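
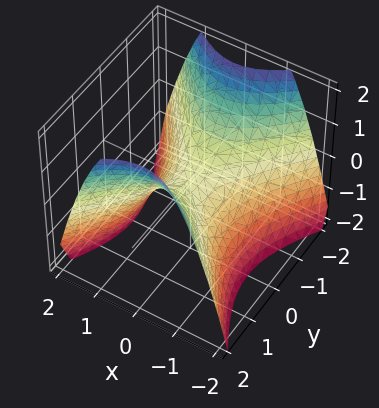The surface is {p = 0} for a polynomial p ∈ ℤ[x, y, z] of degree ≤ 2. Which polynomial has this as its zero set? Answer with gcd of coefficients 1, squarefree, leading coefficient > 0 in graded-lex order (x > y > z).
First, degree: a saddle surface; a quadric, so deg p = 2.
Next, symmetries: mirror symmetry y ↦ −y ⇒ only even powers of y; mirror symmetry x ↦ −x ⇒ only even powers of x.
Next, reading off the gridlines: one x-axis crossing is at x = 0; one z-axis crossing is at z = 0; it meets the y-axis at y = 0 (among the integer gridlines).
Finally, solving for integer coefficients yields p as stated.

3*x^2 - 2*y^2 + 3*z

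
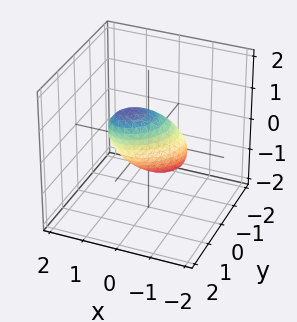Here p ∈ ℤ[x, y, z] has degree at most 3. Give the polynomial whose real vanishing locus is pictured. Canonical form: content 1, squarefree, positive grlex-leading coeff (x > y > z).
deg p = 2. The shape is more complex than any degree-1 surface.
From the axis intercepts and sections: among the integer gridlines, it crosses the z-axis at z ∈ {-1, 1}.
Solving for integer coefficients yields p as stated.

3*x^2 - 2*x*y + 3*y^2 - 3*y*z + 2*z^2 - 2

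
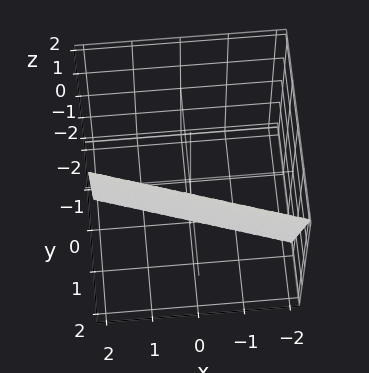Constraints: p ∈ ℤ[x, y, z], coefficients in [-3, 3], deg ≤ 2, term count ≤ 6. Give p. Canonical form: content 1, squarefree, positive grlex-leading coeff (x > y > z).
x + 3*y - z - 2

1. deg p = 1. The surface is flat (a plane).
2. From the visible intercepts: it meets the z-axis at z = -2 (among the integer gridlines); one x-axis crossing is at x = 2.
3. The integer polynomial consistent with all of this is the stated p.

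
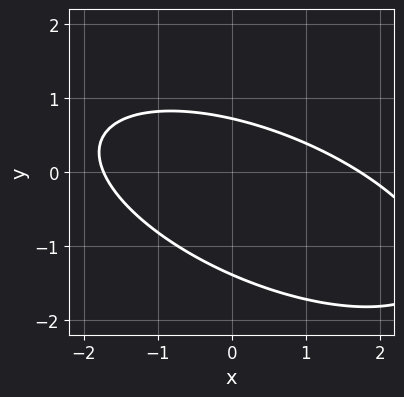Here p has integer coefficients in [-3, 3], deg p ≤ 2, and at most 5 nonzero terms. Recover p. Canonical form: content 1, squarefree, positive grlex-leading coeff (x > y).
First, the degree is 2 — a generic line meets the curve in up to 2 points.
Finally, the integer polynomial consistent with all of this is the stated p.

x^2 + 2*x*y + 3*y^2 + 2*y - 3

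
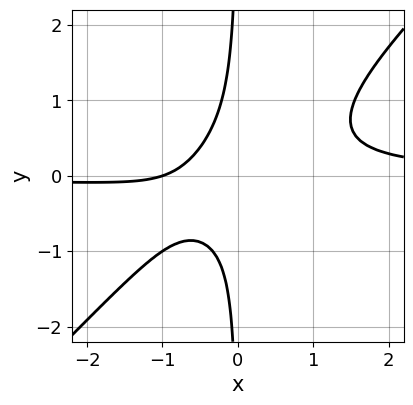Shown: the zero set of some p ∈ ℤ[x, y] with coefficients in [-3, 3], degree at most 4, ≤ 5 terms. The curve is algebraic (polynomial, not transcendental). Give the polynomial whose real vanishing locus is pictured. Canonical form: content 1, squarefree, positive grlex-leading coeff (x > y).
3*x^2*y - 3*x*y^2 - x - 1

1. The degree is 3 — the shape is more complex than any degree-2 curve.
2. Observable constraints: no y-intercept at any integer in the box; it crosses the x-axis at the gridline x = -1.
3. Fitting integer coefficients to these (and the overall shape) gives p.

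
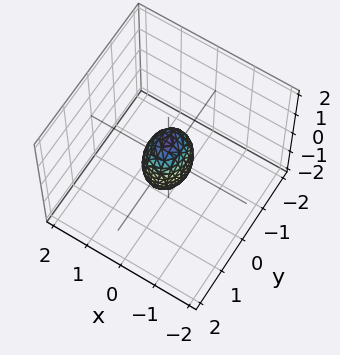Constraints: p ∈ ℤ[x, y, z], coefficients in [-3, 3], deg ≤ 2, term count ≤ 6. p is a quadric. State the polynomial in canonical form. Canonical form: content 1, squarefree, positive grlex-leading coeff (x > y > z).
Degree: bounded and convex; a quadric, so deg p = 2.
Symmetries: mirror symmetry z ↦ −z ⇒ only even powers of z; it's symmetric under y → −y, forcing even powers of y; it's symmetric under x → −x, forcing even powers of x.
From the visible intercepts: the z-axis gridline crossings are at z ∈ {-1, 1}.
The integer polynomial consistent with all of this is the stated p.

3*x^2 + 2*y^2 + z^2 - 1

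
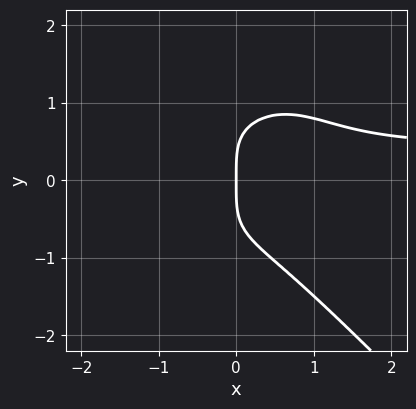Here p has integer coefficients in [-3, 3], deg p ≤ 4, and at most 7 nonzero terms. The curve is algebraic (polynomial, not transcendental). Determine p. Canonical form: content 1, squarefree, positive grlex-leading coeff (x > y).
(a) deg p = 4.
(b) Checking where it meets the axes: one x-axis crossing is at x = 0; it meets the y-axis at y = 0 (among the integer gridlines).
(c) Solving for integer coefficients yields p as stated.

2*x^3*y + 2*y^4 - x^3 + 2*x^2*y - 3*x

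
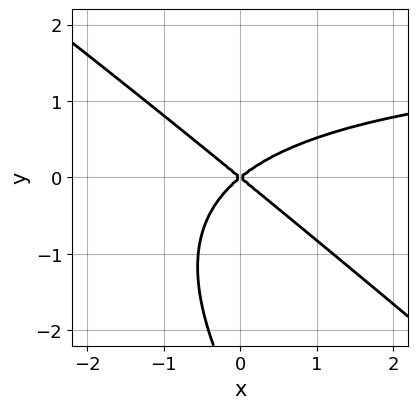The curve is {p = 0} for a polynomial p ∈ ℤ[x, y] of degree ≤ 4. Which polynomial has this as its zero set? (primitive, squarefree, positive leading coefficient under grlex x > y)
x^2*y + 2*x*y^2 + y^3 - 2*x^2 + 3*y^2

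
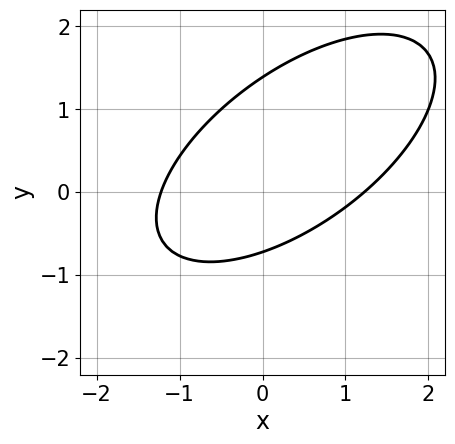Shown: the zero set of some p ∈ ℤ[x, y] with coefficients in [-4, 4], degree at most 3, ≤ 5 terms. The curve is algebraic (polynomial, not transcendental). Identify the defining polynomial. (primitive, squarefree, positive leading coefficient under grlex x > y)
Degree: a generic line meets the curve in up to 2 points, so deg p = 2.
The integer polynomial consistent with all of this is the stated p.

2*x^2 - 3*x*y + 3*y^2 - 2*y - 3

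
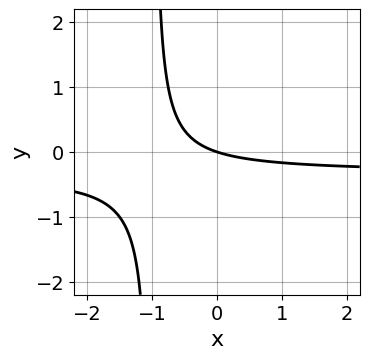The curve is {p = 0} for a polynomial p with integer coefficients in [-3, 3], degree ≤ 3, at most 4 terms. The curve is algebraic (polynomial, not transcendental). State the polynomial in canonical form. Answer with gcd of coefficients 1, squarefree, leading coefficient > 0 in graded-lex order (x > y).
3*x*y + x + 3*y

(a) deg p = 2.
(b) From the visible intercepts: it crosses the y-axis at the gridline y = 0; it crosses the x-axis at the gridline x = 0.
(c) The integer polynomial consistent with all of this is the stated p.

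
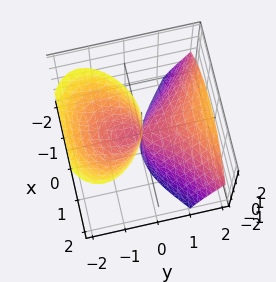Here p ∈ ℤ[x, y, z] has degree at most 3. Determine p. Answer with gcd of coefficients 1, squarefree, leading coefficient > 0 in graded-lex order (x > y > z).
y^3 - 2*x^2 - 3*y*z

(a) There are 2 components.
(b) Degree: no degree-2 surface has this shape, so deg p = 3.
(c) Against the integer gridlines: every point of the z-axis in the box is on the surface; it meets the x-axis at x = 0 (among the integer gridlines); it crosses the y-axis at the gridline y = 0.
(d) Putting this together gives p.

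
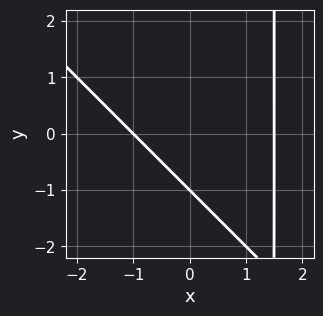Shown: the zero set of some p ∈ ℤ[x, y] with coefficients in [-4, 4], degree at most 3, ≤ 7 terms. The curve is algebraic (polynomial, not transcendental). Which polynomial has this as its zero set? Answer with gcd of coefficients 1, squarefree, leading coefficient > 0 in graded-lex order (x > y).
2*x^2 + 2*x*y - x - 3*y - 3

1. Degree: a generic line meets the curve in up to 2 points, so deg p = 2.
2. Reading off the gridlines: it meets the x-axis at x = -1 (among the integer gridlines); it crosses the y-axis at the gridline y = -1.
3. Solving for integer coefficients yields p as stated.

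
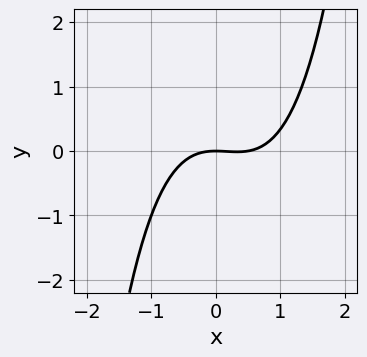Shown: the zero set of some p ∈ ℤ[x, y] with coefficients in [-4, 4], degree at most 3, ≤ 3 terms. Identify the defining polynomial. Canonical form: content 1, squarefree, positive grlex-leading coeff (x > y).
2*x^3 - x^2 - 3*y

1. deg p = 3. The shape is more complex than any degree-2 curve.
2. Checking where it meets the axes: one x-axis crossing is at x = 0; one y-axis crossing is at y = 0.
3. Together with the visible shape, these determine p as stated.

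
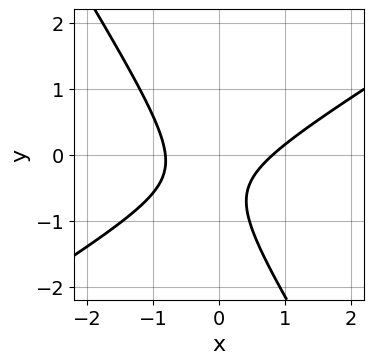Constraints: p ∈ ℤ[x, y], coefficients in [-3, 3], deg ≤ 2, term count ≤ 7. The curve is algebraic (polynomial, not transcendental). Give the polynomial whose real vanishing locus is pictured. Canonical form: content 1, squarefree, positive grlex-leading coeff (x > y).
3*x^2 - 3*x*y - 3*y^2 - 3*y - 2

The degree is 2 — no degree-1 curve has this shape.
Reading off the gridlines: no y-intercept at any integer in the box.
Putting this together gives p.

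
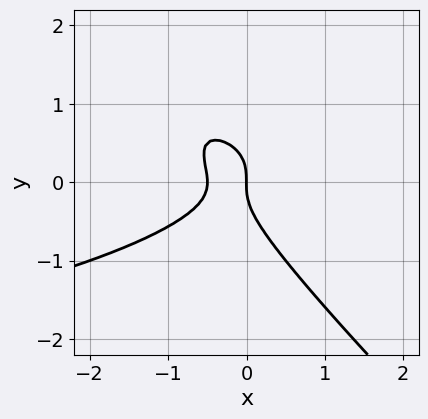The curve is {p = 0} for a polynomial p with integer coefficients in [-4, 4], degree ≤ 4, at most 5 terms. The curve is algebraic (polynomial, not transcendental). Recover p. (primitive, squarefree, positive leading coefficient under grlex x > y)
deg p = 3. A generic line meets the curve in up to 3 points.
Checking where it meets the axes: one x-axis crossing is at x = 0; it meets the y-axis at y = 0 (among the integer gridlines).
The integer polynomial consistent with all of this is the stated p.

2*x*y^2 + 2*y^3 + 2*x^2 + x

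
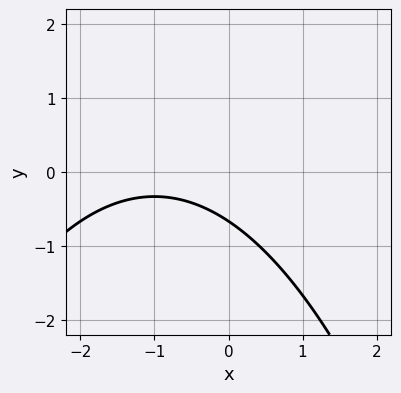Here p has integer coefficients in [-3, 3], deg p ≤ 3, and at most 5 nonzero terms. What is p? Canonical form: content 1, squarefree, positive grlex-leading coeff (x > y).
(a) Degree: a generic line meets the curve in up to 2 points, so deg p = 2.
(b) From the axis intercepts and sections: no x-intercept at any integer in the box.
(c) Solving for integer coefficients yields p as stated.

x^2 + 2*x + 3*y + 2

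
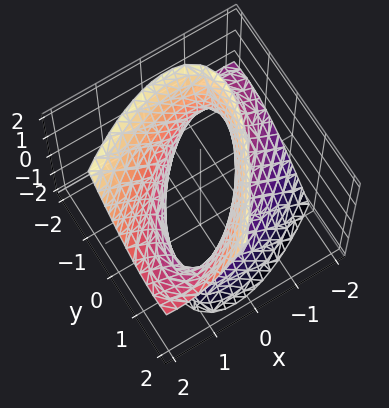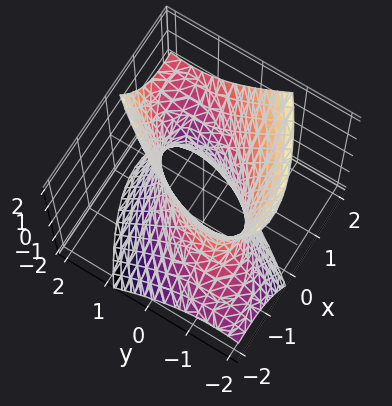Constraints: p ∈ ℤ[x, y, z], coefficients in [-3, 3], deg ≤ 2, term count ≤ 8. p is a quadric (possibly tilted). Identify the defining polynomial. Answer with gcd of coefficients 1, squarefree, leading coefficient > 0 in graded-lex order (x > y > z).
(a) deg p = 2.
(b) Observable constraints: among the integer gridlines, it crosses the x-axis at x ∈ {-1, 1}; it misses every integer gridline on the z-axis; among the integer gridlines, it crosses the y-axis at y ∈ {-1, 1}.
(c) Putting this together gives p.

2*x^2 - 3*x*y - 2*x*z + 2*y^2 - z^2 - 2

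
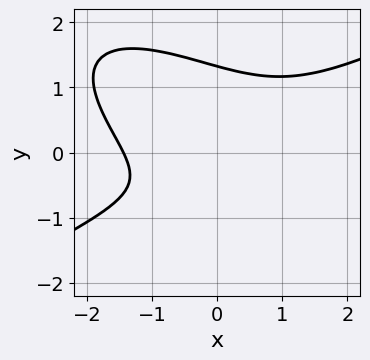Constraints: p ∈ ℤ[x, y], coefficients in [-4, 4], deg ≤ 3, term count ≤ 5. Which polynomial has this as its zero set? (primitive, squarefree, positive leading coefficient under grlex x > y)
x^3 - 2*x*y^2 - 3*y^3 + 3*y + 3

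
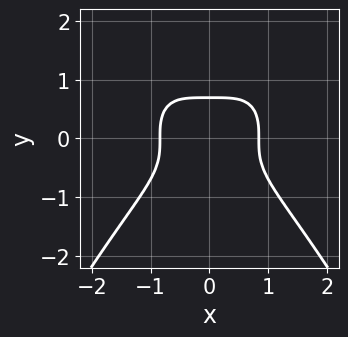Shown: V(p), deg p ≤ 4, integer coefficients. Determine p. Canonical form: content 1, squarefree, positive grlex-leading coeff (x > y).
2*x^4 + 3*y^3 - 1

The degree is 4 — a generic line meets the curve in up to 4 points.
Symmetries: the x ↦ −x reflection is a symmetry, so x appears only in even powers.
Matching integer coefficients to the picture gives p.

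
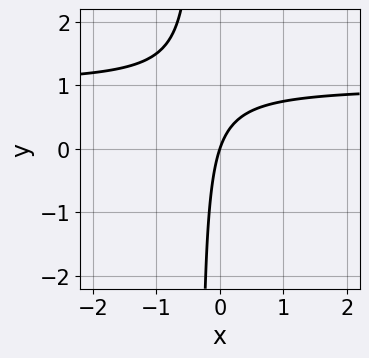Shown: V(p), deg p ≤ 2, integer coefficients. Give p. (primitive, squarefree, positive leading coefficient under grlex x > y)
(a) The degree is 2 — the shape is more complex than any degree-1 curve.
(b) Against the integer gridlines: it meets the x-axis at x = 0 (among the integer gridlines); one y-axis crossing is at y = 0.
(c) These observations pin down the coefficients.

3*x*y - 3*x + y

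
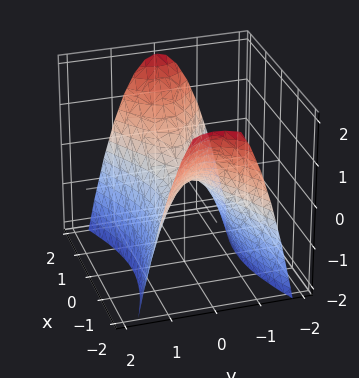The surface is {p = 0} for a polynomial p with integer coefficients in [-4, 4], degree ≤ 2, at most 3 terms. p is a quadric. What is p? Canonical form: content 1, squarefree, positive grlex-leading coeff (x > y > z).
1. The degree is 2 — a saddle surface; a quadric.
2. Symmetries: the x ↦ −x reflection is a symmetry, so x appears only in even powers; it's symmetric under y → −y, forcing even powers of y.
3. Against the integer gridlines: it meets the y-axis at y = 0 (among the integer gridlines); it meets the x-axis at x = 0 (among the integer gridlines).
4. Fitting integer coefficients to these (and the overall shape) gives p.

x^2 - 3*y^2 - 2*z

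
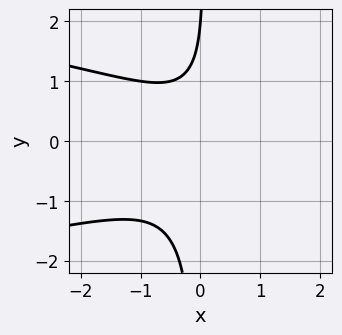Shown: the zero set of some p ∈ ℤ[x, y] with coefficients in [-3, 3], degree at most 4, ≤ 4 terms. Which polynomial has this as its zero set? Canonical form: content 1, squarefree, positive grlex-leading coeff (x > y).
(a) deg p = 3. The shape is more complex than any degree-2 curve.
(b) Reading off the gridlines: no x-intercept at any integer in the box; one y-axis crossing is at y = 2.
(c) These observations pin down the coefficients.

3*x*y^2 + 2*x^2 - y + 2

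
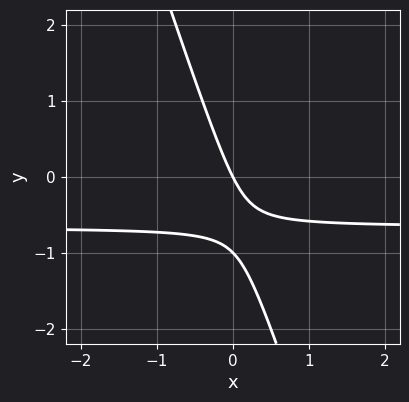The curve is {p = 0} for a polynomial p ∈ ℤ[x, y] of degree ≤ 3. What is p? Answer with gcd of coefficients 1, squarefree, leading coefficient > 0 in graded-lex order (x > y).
3*x*y + y^2 + 2*x + y

First, the degree is 2 — no degree-1 curve has this shape.
Next, observable constraints: it meets the x-axis at x = 0 (among the integer gridlines); among the integer gridlines, it crosses the y-axis at y ∈ {-1, 0}.
Finally, these observations pin down the coefficients.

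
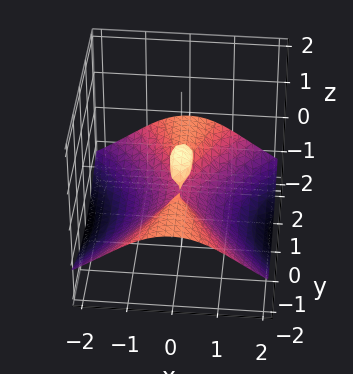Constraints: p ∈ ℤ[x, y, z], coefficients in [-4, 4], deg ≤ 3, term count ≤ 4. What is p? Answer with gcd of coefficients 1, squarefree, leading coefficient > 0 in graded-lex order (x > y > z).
2*y^2*z + 3*z^3 + 3*x^2 - z

I count 2 distinct pieces. They look like related sheets of one shape, so recover p as a whole.
The degree is 3 — a generic line meets the surface in up to 3 points.
Observable constraints: one x-axis crossing is at x = 0; the visible y-axis segment lies entirely on the surface; one z-axis crossing is at z = 0.
These observations pin down the coefficients.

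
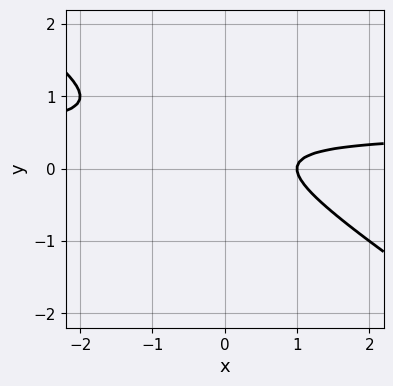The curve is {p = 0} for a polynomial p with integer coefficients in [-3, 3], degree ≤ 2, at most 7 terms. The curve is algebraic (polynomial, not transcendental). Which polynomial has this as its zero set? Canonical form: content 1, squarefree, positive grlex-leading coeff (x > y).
2*x*y + 3*y^2 - x - 2*y + 1

(a) deg p = 2. The shape is more complex than any degree-1 curve.
(b) From the axis intercepts and sections: no y-intercept at any integer in the box; one x-axis crossing is at x = 1.
(c) Together with the visible shape, these determine p as stated.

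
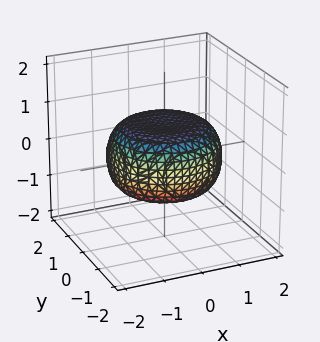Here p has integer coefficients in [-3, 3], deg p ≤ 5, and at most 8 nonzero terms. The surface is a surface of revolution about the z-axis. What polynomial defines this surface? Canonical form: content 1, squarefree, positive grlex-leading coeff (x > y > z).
x^4 + 2*x^2*y^2 + y^4 - x^2 - y^2 + 3*z^2 - 2

1. deg p = 4. A generic line meets the surface in up to 4 points.
2. Symmetries: rotational symmetry about the z-axis ⇒ p depends on x, y only through x² + y².
3. Observable constraints: a circular section at z = 0 has radius between 1 and 2.
4. Together with the visible shape, these determine p as stated.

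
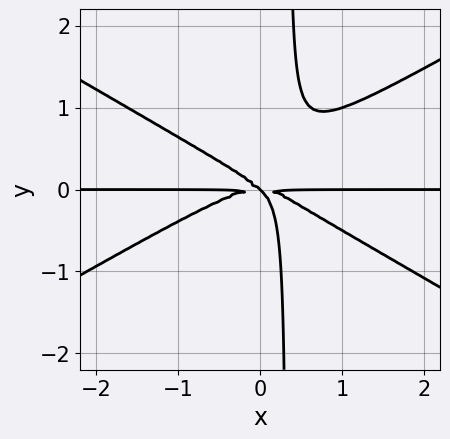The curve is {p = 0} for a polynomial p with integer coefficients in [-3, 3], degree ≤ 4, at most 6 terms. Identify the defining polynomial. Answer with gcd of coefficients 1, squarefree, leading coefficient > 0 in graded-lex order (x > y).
(a) Degree: no degree-3 curve has this shape, so deg p = 4.
(b) Observable constraints: one y-axis crossing is at y = 0; the visible x-axis segment lies entirely on the curve.
(c) The integer polynomial consistent with all of this is the stated p.

x^3*y - 3*x*y^3 + x*y^2 + y^3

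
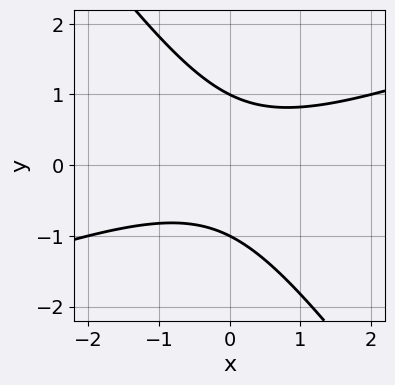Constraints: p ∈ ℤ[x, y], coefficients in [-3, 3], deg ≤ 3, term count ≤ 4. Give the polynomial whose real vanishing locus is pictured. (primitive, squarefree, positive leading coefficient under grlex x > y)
1. The degree is 2 — a generic line meets the curve in up to 2 points.
2. Against the integer gridlines: the curve avoids every integer x-axis point in the box; the y-axis gridline crossings are at y ∈ {-1, 1}.
3. Together with the visible shape, these determine p as stated.

x^2 - 2*x*y - 2*y^2 + 2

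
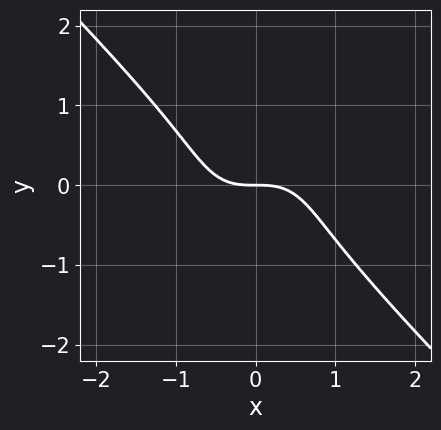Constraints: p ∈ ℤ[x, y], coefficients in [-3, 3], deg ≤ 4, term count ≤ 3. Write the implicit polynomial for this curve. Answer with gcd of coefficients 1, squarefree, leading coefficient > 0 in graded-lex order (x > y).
(a) deg p = 3. The shape is more complex than any degree-2 curve.
(b) From the axis intercepts and sections: it meets the y-axis at y = 0 (among the integer gridlines); it meets the x-axis at x = 0 (among the integer gridlines).
(c) Fitting integer coefficients to these (and the overall shape) gives p.

x^3 + y^3 + y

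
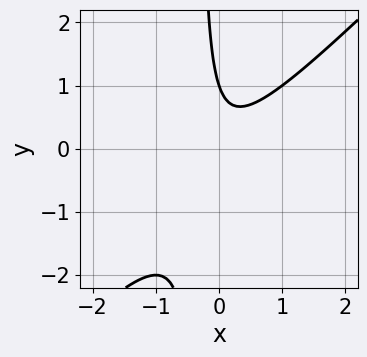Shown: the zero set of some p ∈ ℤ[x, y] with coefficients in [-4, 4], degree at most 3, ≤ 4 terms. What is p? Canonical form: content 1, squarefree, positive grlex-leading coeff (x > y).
1. The degree is 2 — the shape is more complex than any degree-1 curve.
2. Against the integer gridlines: it misses every integer gridline on the x-axis; it crosses the y-axis at the gridline y = 1.
3. Solving for integer coefficients yields p as stated.

3*x^2 - 3*x*y - y + 1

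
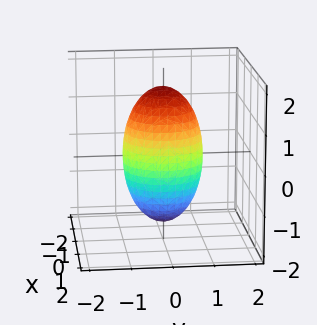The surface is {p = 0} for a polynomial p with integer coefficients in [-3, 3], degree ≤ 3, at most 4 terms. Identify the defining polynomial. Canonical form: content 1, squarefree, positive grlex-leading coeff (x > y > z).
3*x^2 + 3*y^2 + z^2 - 3

First, the degree is 2 — a closed, bounded, convex surface; a quadric.
Next, by symmetry, every cross-section ⟂ z is a circle, so x, y appear only via x² + y²; the z ↦ −z reflection is a symmetry, so z appears only in even powers.
Then, checking where it meets the axes: among the integer gridlines, it crosses the y-axis at y ∈ {-1, 1}; a circular section at z = 0 has radius exactly 1; among the integer gridlines, it crosses the x-axis at x ∈ {-1, 1}.
Finally, matching integer coefficients to the picture gives p.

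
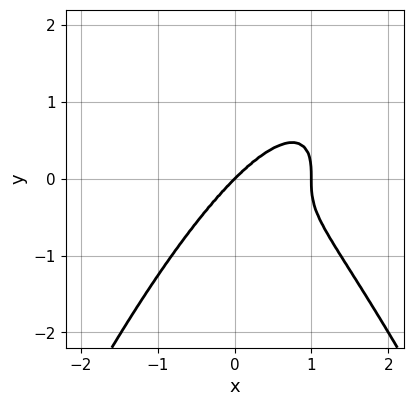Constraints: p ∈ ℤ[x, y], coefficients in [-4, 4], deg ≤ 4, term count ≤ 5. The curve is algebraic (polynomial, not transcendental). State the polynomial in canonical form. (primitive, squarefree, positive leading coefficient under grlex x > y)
deg p = 4.
Reading off the gridlines: it crosses the y-axis at the gridline y = 0; among the integer gridlines, it crosses the x-axis at x ∈ {0, 1}.
Solving for integer coefficients yields p as stated.

x^4 - x^3 + y^3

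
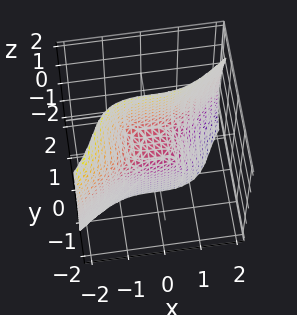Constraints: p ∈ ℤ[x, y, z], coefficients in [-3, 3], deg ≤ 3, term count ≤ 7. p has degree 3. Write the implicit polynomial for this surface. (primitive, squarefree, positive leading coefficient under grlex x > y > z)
x^3 - 2*y^3 - y^2*z - y*z^2 + z

(a) deg p = 3.
(b) Observable constraints: it crosses the x-axis at the gridline x = 0; it crosses the y-axis at the gridline y = 0; one z-axis crossing is at z = 0.
(c) Together with the visible shape, these determine p as stated.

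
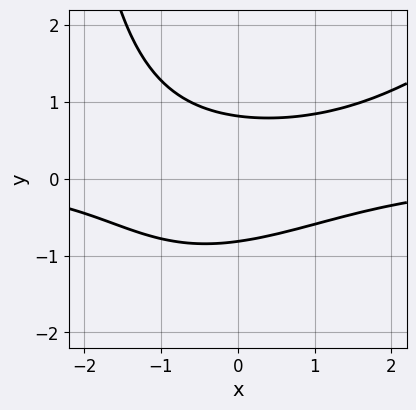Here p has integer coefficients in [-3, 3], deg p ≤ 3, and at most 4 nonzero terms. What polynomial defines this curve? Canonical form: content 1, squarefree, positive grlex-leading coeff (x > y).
x^2*y - x*y^2 - 3*y^2 + 2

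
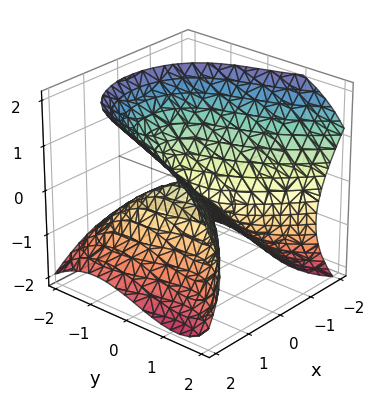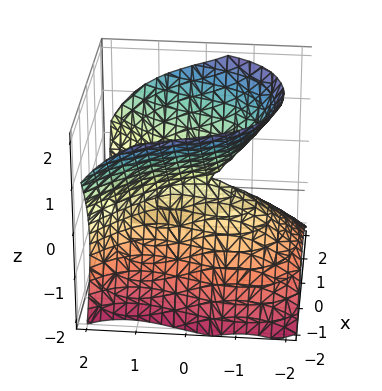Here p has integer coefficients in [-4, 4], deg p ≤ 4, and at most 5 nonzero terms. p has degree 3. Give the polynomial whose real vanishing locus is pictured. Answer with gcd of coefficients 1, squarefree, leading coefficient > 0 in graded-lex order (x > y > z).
y^3 - 3*x^2 + 2*y*z + 3*z^2 + x

(a) The degree is 3 — no degree-2 surface has this shape.
(b) Reading off the gridlines: it meets the x-axis at x = 0 (among the integer gridlines); it crosses the y-axis at the gridline y = 0; it meets the z-axis at z = 0 (among the integer gridlines).
(c) The integer polynomial consistent with all of this is the stated p.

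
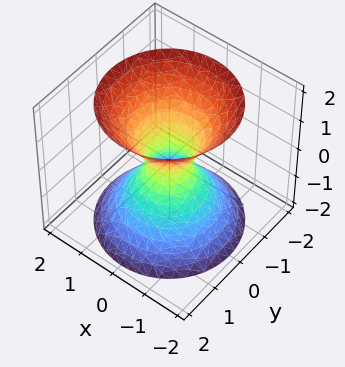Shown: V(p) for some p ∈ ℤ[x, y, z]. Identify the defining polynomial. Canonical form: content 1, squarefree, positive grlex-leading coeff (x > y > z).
3*x^2 + 3*y^2 - 2*z^2 - 1

deg p = 2. An hourglass — one-sheet hyperboloid; a quadric.
Symmetry: the z-axis is an axis of rotation, so x and y enter only as x² + y²; it's symmetric under z → −z, forcing even powers of z.
Checking where it meets the axes: a circular section at z = -1 has radius exactly 1; no z-intercept at any integer in the box.
Together with the visible shape, these determine p as stated.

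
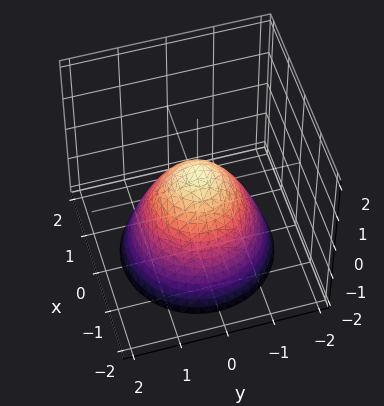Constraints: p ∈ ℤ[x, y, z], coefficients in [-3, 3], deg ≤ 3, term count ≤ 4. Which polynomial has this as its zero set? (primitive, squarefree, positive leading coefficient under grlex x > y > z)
2*x^2 + 2*y^2 + 2*z - 1

1. Degree: a generic line meets the surface in up to 2 points, so deg p = 2.
2. Symmetries: rotational symmetry about the z-axis ⇒ p depends on x, y only through x² + y².
3. From the axis intercepts and sections: a circular section at z = -2 has radius between 1 and 2.
4. Fitting integer coefficients to these (and the overall shape) gives p.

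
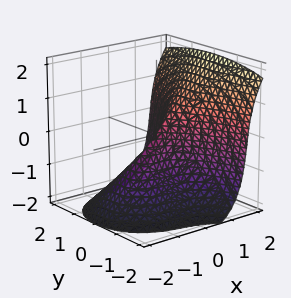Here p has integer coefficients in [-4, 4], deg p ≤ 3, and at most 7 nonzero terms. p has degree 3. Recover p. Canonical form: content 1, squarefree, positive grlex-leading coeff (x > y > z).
2*x^3 - x^2*z + x*y^2 - z^3 - 3*y^2

(a) The degree is 3 — no degree-2 surface has this shape.
(b) From the visible intercepts: it meets the y-axis at y = 0 (among the integer gridlines); it crosses the x-axis at the gridline x = 0.
(c) Solving for integer coefficients yields p as stated.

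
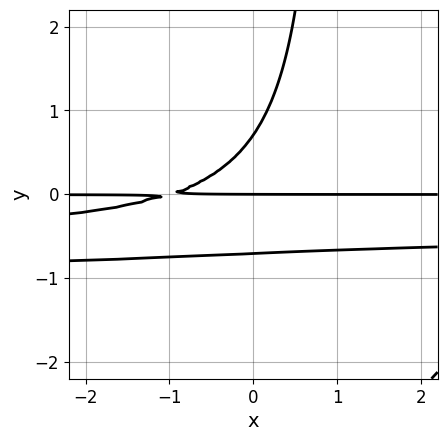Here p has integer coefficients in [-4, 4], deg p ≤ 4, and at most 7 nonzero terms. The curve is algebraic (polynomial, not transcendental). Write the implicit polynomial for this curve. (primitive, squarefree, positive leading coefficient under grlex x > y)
2*x*y^3 + 3*x*y^2 - 2*y^3 + x*y + y

1. deg p = 4.
2. Observable constraints: one y-axis crossing is at y = 0; the visible x-axis segment lies entirely on the curve.
3. These observations pin down the coefficients.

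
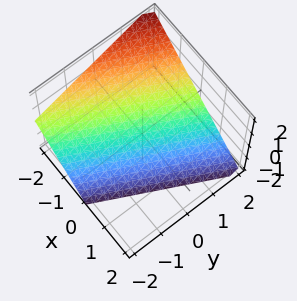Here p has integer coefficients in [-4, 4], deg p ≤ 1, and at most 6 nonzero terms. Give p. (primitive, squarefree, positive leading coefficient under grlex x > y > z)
2*x - y + 2*z + 2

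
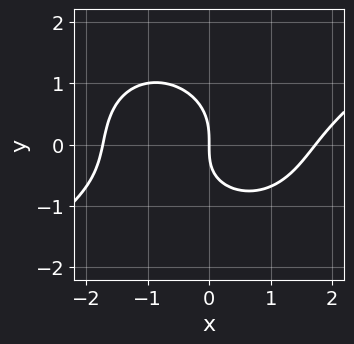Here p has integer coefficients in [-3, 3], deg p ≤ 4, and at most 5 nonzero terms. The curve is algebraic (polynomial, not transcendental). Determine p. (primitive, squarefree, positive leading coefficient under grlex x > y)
deg p = 3.
From the axis intercepts and sections: one y-axis crossing is at y = 0; it crosses the x-axis at the gridline x = 0.
Assembling these constraints gives the stated polynomial.

x^3 - x^2*y - 2*y^3 - x*y - 3*x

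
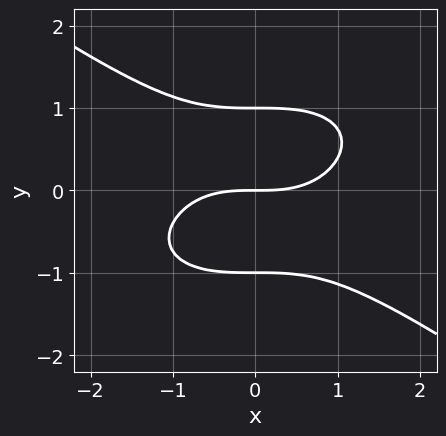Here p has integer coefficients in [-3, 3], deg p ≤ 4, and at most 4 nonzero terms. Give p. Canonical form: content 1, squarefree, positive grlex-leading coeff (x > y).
deg p = 3.
Reading off the gridlines: one x-axis crossing is at x = 0; the y-axis gridline crossings are at y ∈ {-1, 0, 1}.
Fitting integer coefficients to these (and the overall shape) gives p.

x^3 + 3*y^3 - 3*y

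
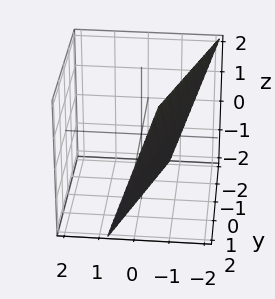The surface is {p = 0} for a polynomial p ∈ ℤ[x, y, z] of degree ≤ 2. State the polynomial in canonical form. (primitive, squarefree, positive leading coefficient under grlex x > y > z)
3*x - y + z + 2

First, the degree is 1 — every cross-section is a straight line — this is a plane.
Next, from the visible intercepts: it meets the z-axis at z = -2 (among the integer gridlines); it crosses the y-axis at the gridline y = 2.
Finally, these observations pin down the coefficients.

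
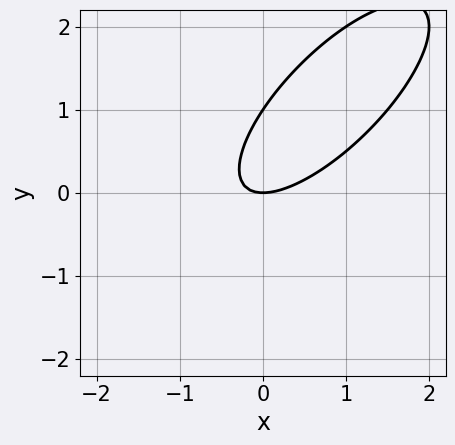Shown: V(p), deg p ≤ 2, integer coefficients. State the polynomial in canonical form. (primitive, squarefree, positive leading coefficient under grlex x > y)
2*x^2 - 3*x*y + 2*y^2 - 2*y

First, deg p = 2. The shape is more complex than any degree-1 curve.
Then, from the axis intercepts and sections: the y-axis gridline crossings are at y ∈ {0, 1}; one x-axis crossing is at x = 0.
Finally, fitting integer coefficients to these (and the overall shape) gives p.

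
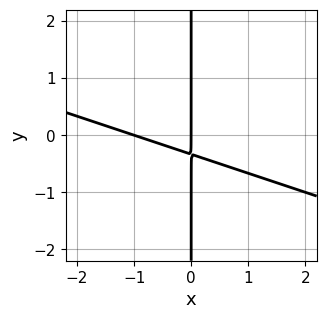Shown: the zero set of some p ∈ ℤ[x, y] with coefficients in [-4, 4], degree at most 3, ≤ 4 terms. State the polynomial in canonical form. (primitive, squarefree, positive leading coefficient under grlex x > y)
x^2 + 3*x*y + x

Degree: no degree-1 curve has this shape, so deg p = 2.
Checking where it meets the axes: the visible y-axis segment lies entirely on the curve; the x-axis gridline crossings are at x ∈ {-1, 0}.
These observations pin down the coefficients.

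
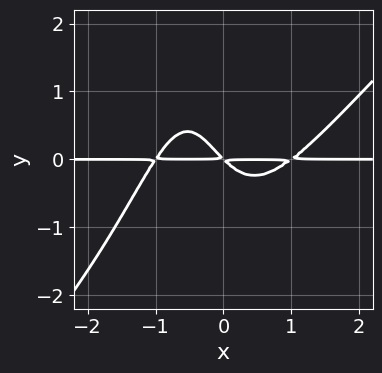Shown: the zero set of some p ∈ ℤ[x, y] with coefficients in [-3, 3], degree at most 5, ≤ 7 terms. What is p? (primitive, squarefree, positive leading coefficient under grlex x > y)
Degree: the shape is more complex than any degree-3 curve, so deg p = 4.
From the axis intercepts and sections: every point of the x-axis in the box is on the curve.
Matching integer coefficients to the picture gives p.

3*x^3*y - 3*x^2*y^2 - 2*x*y^2 - 3*x*y - 3*y^2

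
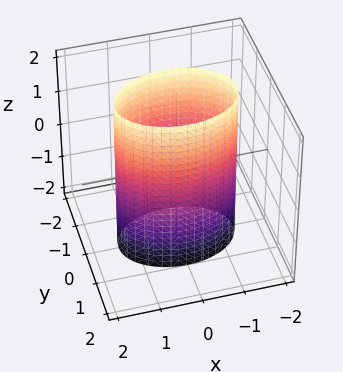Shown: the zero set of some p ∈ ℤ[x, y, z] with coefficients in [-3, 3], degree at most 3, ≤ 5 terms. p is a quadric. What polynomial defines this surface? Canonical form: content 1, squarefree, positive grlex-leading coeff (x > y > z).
x^2 + 2*y^2 - 2

First, the degree is 2 — constant cross-section along one axis; a quadric.
Then, symmetries: it's symmetric under z → −z, forcing even powers of z; the x ↦ −x reflection is a symmetry, so x appears only in even powers; the y ↦ −y reflection is a symmetry, so y appears only in even powers.
Then, observable constraints: the y-axis gridline crossings are at y ∈ {-1, 1}; the surface avoids every integer z-axis point in the box.
Finally, the integer polynomial consistent with all of this is the stated p.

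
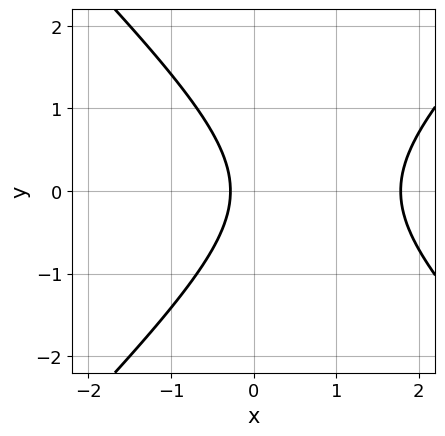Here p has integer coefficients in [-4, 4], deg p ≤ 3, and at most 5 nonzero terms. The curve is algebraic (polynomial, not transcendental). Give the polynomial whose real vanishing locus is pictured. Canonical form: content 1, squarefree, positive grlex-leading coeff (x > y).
2*x^2 - 2*y^2 - 3*x - 1

1. deg p = 2.
2. Symmetries: mirror symmetry y ↦ −y ⇒ only even powers of y.
3. From the visible intercepts: it misses every integer gridline on the y-axis.
4. Matching integer coefficients to the picture gives p.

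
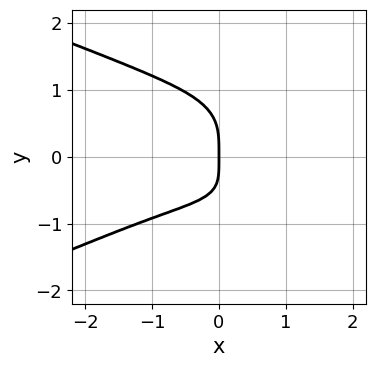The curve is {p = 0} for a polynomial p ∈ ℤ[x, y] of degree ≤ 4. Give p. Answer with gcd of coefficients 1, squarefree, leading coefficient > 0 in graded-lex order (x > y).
3*y^4 + x^3 + 2*x*y + 3*x

First, degree: no degree-3 curve has this shape, so deg p = 4.
Then, from the visible intercepts: it meets the x-axis at x = 0 (among the integer gridlines); it meets the y-axis at y = 0 (among the integer gridlines).
Finally, solving for integer coefficients yields p as stated.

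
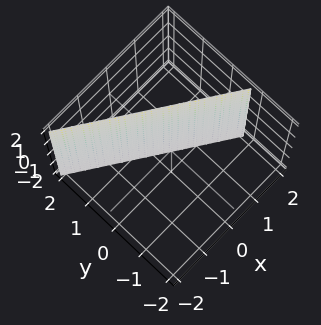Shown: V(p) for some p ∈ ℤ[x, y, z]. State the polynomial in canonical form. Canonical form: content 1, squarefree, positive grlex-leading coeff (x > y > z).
2*x + 3*y - 2

(a) The degree is 1 — every cross-section is a straight line — this is a plane.
(b) From the visible intercepts: the surface avoids every integer z-axis point in the box; it meets the x-axis at x = 1 (among the integer gridlines).
(c) Fitting integer coefficients to these (and the overall shape) gives p.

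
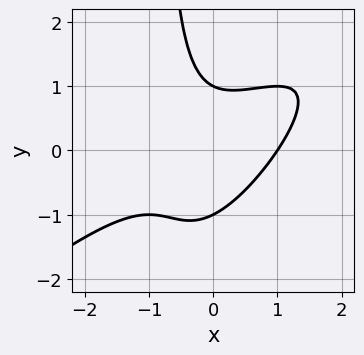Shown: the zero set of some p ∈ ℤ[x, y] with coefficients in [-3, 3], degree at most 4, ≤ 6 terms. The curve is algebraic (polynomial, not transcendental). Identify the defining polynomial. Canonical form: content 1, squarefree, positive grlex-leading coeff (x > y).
x^3 - 2*x^2*y + x*y^2 + y^2 - 1

(a) deg p = 3.
(b) Against the integer gridlines: among the integer gridlines, it crosses the y-axis at y ∈ {-1, 1}; it crosses the x-axis at the gridline x = 1.
(c) Assembling these constraints gives the stated polynomial.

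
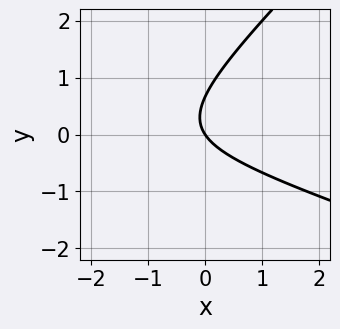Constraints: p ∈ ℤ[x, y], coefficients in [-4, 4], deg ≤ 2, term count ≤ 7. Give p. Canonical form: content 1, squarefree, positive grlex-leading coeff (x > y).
1. The degree is 2 — a generic line meets the curve in up to 2 points.
2. From the visible intercepts: it crosses the x-axis at the gridline x = 0; it crosses the y-axis at the gridline y = 0.
3. Fitting integer coefficients to these (and the overall shape) gives p.

x^2 + 2*x*y - 3*y^2 + 3*x + 2*y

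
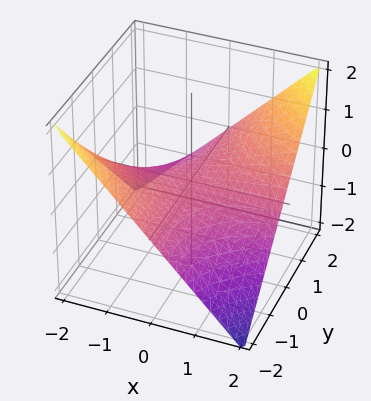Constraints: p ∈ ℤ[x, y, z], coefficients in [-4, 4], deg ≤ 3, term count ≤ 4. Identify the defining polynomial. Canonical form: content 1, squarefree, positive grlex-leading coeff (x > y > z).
x*y - 2*z

1. deg p = 2.
2. Against the integer gridlines: it crosses the z-axis at the gridline z = 0; every point of the y-axis in the box is on the surface; every point of the x-axis in the box is on the surface.
3. Together with the visible shape, these determine p as stated.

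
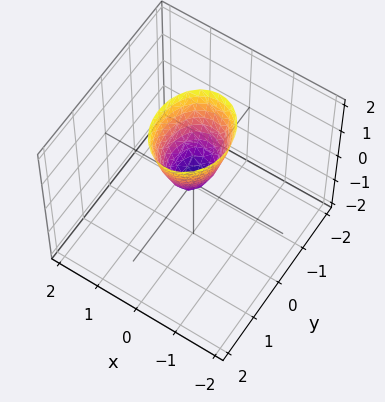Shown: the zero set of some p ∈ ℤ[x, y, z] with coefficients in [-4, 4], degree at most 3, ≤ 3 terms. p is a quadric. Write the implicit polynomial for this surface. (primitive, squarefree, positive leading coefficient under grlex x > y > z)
1. deg p = 2. A single bowl opening along one axis; a quadric.
2. Symmetries: mirror symmetry y ↦ −y ⇒ only even powers of y; mirror symmetry x ↦ −x ⇒ only even powers of x.
3. Against the integer gridlines: it crosses the z-axis at the gridline z = 0; it meets the x-axis at x = 0 (among the integer gridlines).
4. Solving for integer coefficients yields p as stated.

3*x^2 + 2*y^2 - z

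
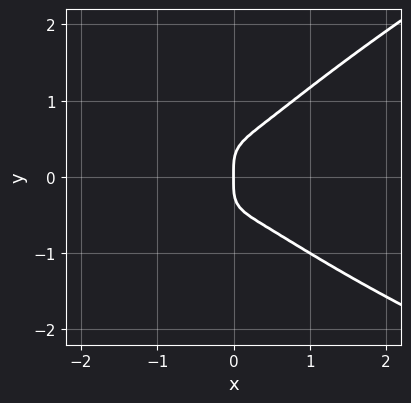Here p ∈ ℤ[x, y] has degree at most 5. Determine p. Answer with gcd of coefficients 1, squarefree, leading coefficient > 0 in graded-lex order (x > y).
(a) The degree is 4 — the shape is more complex than any degree-3 curve.
(b) Against the integer gridlines: it crosses the y-axis at the gridline y = 0; one x-axis crossing is at x = 0.
(c) Fitting integer coefficients to these (and the overall shape) gives p.

x*y^3 - 3*y^4 + 3*x^3 + x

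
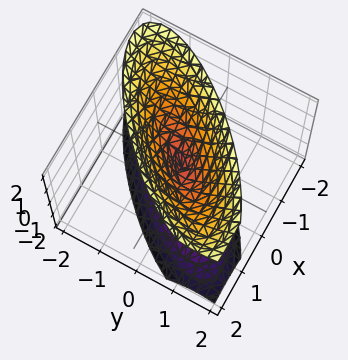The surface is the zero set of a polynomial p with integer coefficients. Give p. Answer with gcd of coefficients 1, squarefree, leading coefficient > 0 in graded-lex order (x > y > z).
1. There are 2 components.
2. The degree is 2 — the shape is more complex than any degree-1 surface.
3. From the axis intercepts and sections: one y-axis crossing is at y = 0; it meets the x-axis at x = 0 (among the integer gridlines).
4. Matching integer coefficients to the picture gives p.

2*x^2 - 3*x*y + 2*y^2 - z^2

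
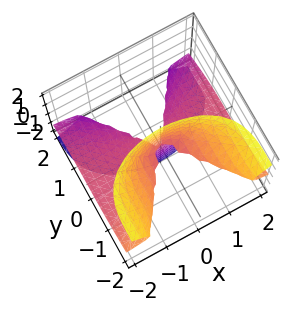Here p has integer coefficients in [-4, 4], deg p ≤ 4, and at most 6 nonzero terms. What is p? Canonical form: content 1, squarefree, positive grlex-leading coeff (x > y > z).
1. deg p = 3.
2. Observable constraints: it crosses the y-axis at the gridline y = 0; every point of the z-axis in the box is on the surface.
3. Solving for integer coefficients yields p as stated.

x^2*z + y^3 + 3*y^2*z + 3*y*z^2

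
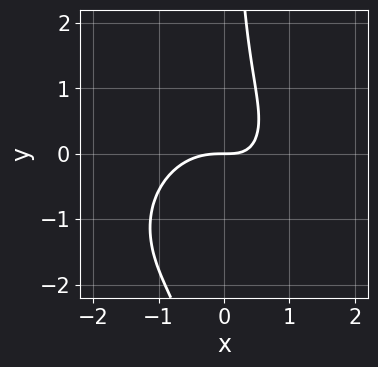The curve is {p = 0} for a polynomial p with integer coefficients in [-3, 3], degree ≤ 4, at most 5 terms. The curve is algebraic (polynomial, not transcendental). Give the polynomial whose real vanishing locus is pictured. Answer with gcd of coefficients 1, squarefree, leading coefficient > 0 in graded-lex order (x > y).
First, the degree is 3 — a generic line meets the curve in up to 3 points.
Next, from the axis intercepts and sections: one y-axis crossing is at y = 0; it crosses the x-axis at the gridline x = 0.
Finally, the integer polynomial consistent with all of this is the stated p.

3*x^3 - x^2*y + 3*x*y^2 + 3*x*y - 3*y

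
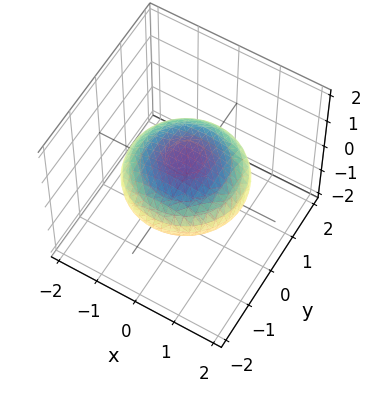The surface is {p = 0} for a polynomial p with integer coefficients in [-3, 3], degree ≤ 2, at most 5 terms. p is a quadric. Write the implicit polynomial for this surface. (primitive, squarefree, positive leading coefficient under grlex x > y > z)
x^2 + y^2 + 3*z^2 - 2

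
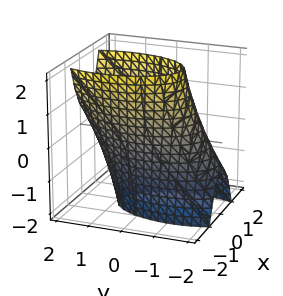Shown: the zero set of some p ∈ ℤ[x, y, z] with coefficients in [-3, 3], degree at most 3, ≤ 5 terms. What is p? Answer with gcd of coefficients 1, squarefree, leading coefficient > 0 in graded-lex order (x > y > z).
3*x^2 + y^2 - y*z - 3

Degree: no degree-1 surface has this shape, so deg p = 2.
Against the integer gridlines: the x-axis gridline crossings are at x ∈ {-1, 1}; the surface avoids every integer z-axis point in the box.
Fitting integer coefficients to these (and the overall shape) gives p.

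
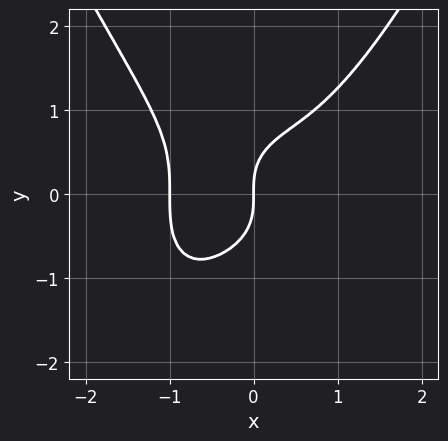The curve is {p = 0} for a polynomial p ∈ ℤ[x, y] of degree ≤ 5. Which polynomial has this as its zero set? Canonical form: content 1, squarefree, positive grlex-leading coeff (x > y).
x^4 - y^3 + x

The degree is 4 — the shape is more complex than any degree-3 curve.
Against the integer gridlines: among the integer gridlines, it crosses the x-axis at x ∈ {-1, 0}; one y-axis crossing is at y = 0.
Putting this together gives p.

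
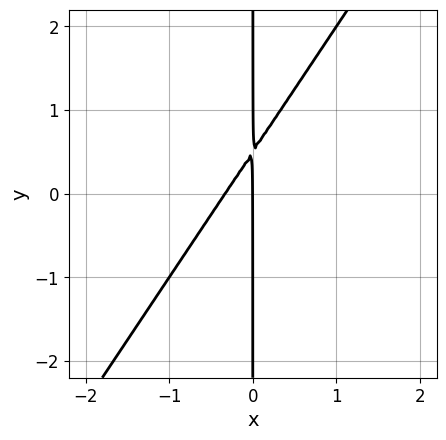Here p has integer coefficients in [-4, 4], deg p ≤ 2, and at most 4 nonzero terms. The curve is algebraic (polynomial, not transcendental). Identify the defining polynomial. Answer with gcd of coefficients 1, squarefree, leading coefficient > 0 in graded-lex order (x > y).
3*x^2 - 2*x*y + x

(a) The degree is 2 — no degree-1 curve has this shape.
(b) Observable constraints: one x-axis crossing is at x = 0; every point of the y-axis in the box is on the curve.
(c) These observations pin down the coefficients.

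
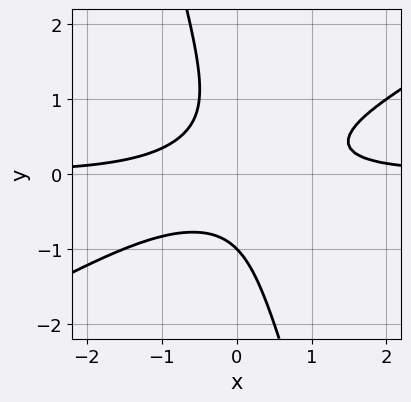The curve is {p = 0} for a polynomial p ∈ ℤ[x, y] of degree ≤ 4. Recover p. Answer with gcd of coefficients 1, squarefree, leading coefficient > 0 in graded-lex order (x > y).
(a) The degree is 3 — the shape is more complex than any degree-2 curve.
(b) From the axis intercepts and sections: it meets the y-axis at y = -1 (among the integer gridlines); it misses every integer gridline on the x-axis.
(c) The integer polynomial consistent with all of this is the stated p.

2*x^2*y - 3*x*y^2 - y^3 - 1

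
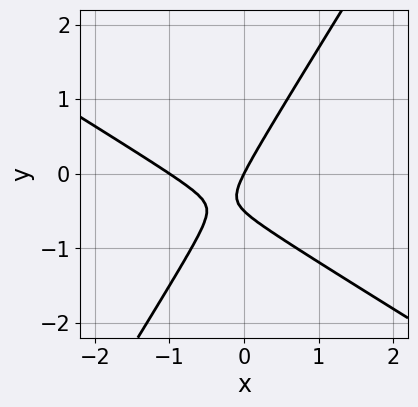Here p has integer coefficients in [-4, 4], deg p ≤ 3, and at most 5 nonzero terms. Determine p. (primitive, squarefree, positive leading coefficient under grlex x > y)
2*x^2 + 2*x*y - 2*y^2 + 2*x - y

(a) The degree is 2 — the shape is more complex than any degree-1 curve.
(b) From the visible intercepts: among the integer gridlines, it crosses the x-axis at x ∈ {-1, 0}; one y-axis crossing is at y = 0.
(c) Solving for integer coefficients yields p as stated.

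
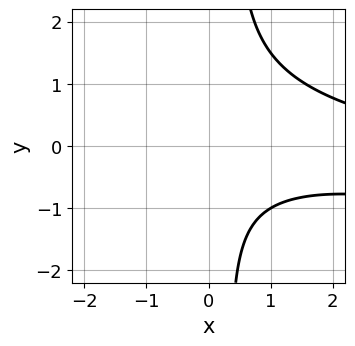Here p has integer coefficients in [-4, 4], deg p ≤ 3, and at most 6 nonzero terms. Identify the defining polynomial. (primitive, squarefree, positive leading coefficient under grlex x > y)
First, degree: no degree-2 curve has this shape, so deg p = 3.
Then, reading off the gridlines: no y-intercept at any integer in the box; the curve avoids every integer x-axis point in the box.
Finally, fitting integer coefficients to these (and the overall shape) gives p.

x^2*y + 3*x*y^2 - 2*x*y - y^2 - 3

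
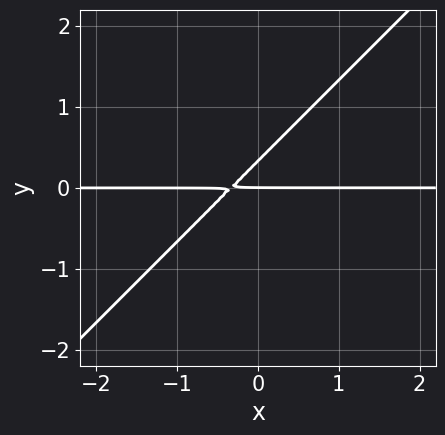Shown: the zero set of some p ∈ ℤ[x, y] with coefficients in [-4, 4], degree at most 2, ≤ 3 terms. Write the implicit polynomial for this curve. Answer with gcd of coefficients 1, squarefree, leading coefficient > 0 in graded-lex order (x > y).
3*x*y - 3*y^2 + y

(a) deg p = 2.
(b) Observable constraints: the visible x-axis segment lies entirely on the curve; it crosses the y-axis at the gridline y = 0.
(c) Fitting integer coefficients to these (and the overall shape) gives p.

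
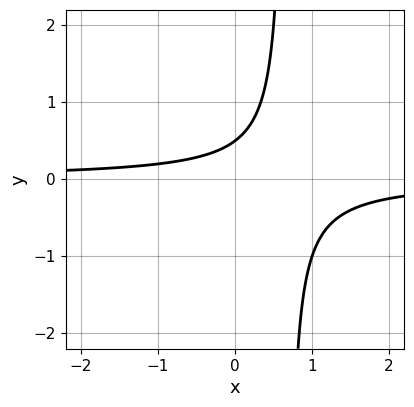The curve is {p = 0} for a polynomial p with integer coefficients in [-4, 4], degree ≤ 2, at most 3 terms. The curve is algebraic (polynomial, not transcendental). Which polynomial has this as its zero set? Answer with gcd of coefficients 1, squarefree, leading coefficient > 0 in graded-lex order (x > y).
3*x*y - 2*y + 1

The degree is 2 — the shape is more complex than any degree-1 curve.
From the axis intercepts and sections: the curve avoids every integer x-axis point in the box.
Assembling these constraints gives the stated polynomial.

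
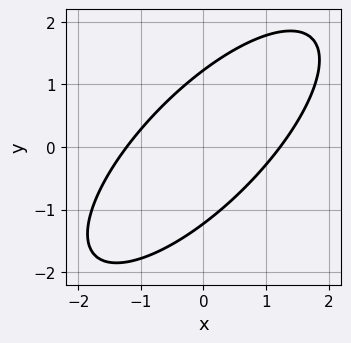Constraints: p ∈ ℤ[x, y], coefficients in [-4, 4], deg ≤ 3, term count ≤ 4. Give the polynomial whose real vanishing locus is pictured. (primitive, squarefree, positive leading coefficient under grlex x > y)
2*x^2 - 3*x*y + 2*y^2 - 3

deg p = 2. The shape is more complex than any degree-1 curve.
Putting this together gives p.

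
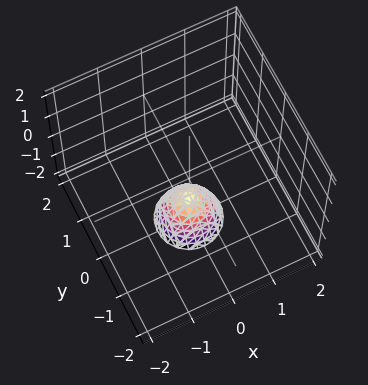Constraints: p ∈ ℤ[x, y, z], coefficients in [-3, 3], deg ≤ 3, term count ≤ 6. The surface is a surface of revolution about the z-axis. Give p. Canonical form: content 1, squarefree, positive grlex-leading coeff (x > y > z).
2*x^2 + 2*y^2 + z + 1

1. The degree is 2 — no degree-1 surface has this shape.
2. Symmetries: the surface is invariant under rotation about z: p = q(x² + y², z).
3. Checking where it meets the axes: no x-intercept at any integer in the box; it meets the z-axis at z = -1 (among the integer gridlines); the surface avoids every integer y-axis point in the box; a circular section at z = -2 has radius between 0 and 1.
4. Fitting integer coefficients to these (and the overall shape) gives p.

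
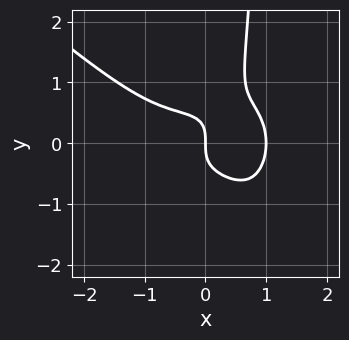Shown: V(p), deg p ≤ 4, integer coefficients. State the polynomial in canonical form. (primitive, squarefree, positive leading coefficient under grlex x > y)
The degree is 4 — no degree-3 curve has this shape.
Observable constraints: among the integer gridlines, it crosses the x-axis at x ∈ {0, 1}; it crosses the y-axis at the gridline y = 0.
These observations pin down the coefficients.

2*x^4 + 3*x*y^3 + 3*x*y^2 - 3*y^3 - 2*x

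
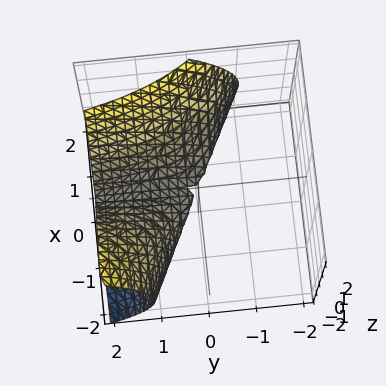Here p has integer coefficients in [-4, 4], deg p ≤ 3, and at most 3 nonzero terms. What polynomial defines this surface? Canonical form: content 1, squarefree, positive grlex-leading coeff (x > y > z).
x^3 + 2*x^2*y - 2*z^2

1. The degree is 3 — no degree-2 surface has this shape.
2. Reading off the gridlines: the visible y-axis segment lies entirely on the surface; it meets the x-axis at x = 0 (among the integer gridlines); it meets the z-axis at z = 0 (among the integer gridlines).
3. Solving for integer coefficients yields p as stated.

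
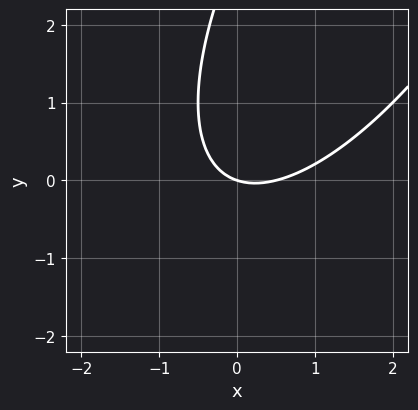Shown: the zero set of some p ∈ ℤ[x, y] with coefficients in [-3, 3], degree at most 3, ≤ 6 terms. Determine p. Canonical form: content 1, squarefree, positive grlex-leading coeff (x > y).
1. Degree: a generic line meets the curve in up to 2 points, so deg p = 2.
2. Observable constraints: one x-axis crossing is at x = 0; it crosses the y-axis at the gridline y = 0.
3. Together with the visible shape, these determine p as stated.

2*x^2 - 2*x*y + y^2 - x - 3*y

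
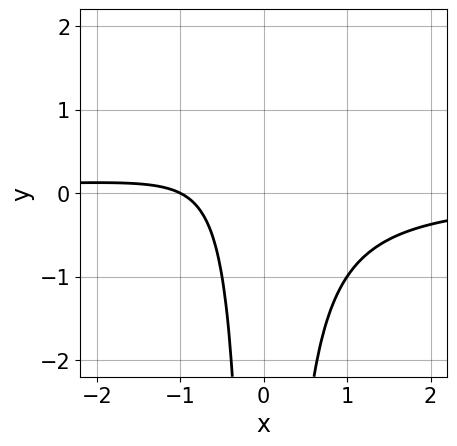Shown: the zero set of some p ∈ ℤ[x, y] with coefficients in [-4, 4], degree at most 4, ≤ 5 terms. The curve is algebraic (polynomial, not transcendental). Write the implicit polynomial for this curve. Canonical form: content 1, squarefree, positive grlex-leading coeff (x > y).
2*x^2*y + x + 1

(a) The degree is 3 — the shape is more complex than any degree-2 curve.
(b) From the visible intercepts: it misses every integer gridline on the y-axis; it crosses the x-axis at the gridline x = -1.
(c) Assembling these constraints gives the stated polynomial.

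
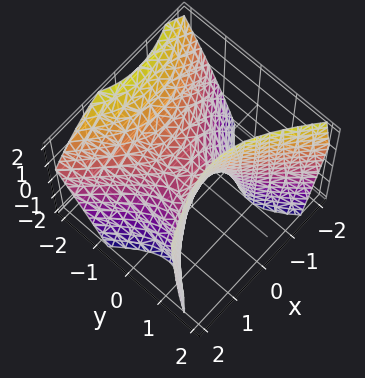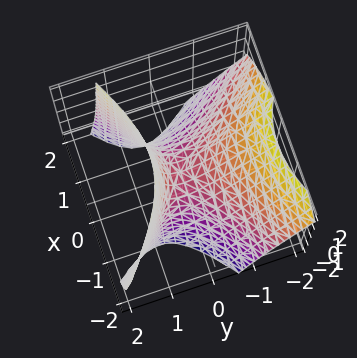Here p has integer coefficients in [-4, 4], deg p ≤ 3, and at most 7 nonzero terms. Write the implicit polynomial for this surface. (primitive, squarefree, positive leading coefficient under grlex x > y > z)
1. The degree is 2 — no degree-1 surface has this shape.
2. Against the integer gridlines: it crosses the x-axis at the gridline x = 0; it crosses the z-axis at the gridline z = 0; it crosses the y-axis at the gridline y = 0.
3. Matching integer coefficients to the picture gives p.

2*x^2 - x*y - 3*y^2 - 2*y*z + 2*z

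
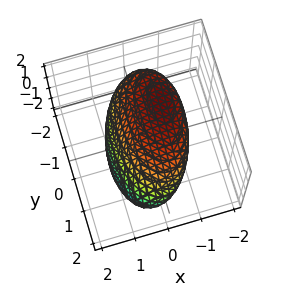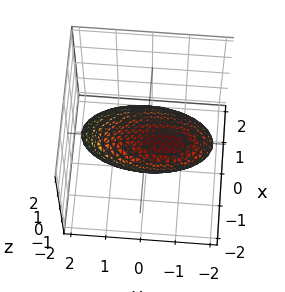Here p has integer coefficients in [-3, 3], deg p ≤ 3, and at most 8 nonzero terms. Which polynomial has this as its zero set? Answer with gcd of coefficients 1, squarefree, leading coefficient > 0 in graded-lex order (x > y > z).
3*x^2 + 3*x*z + y^2 + y*z + 3*z^2 - 3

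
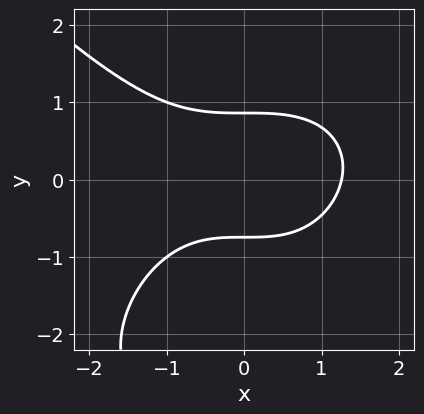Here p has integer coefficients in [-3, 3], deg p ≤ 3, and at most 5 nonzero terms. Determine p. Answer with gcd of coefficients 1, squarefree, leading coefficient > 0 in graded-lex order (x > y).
(a) The degree is 3 — the shape is more complex than any degree-2 curve.
(b) Matching integer coefficients to the picture gives p.

x^3 + y^3 + 3*y^2 - y - 2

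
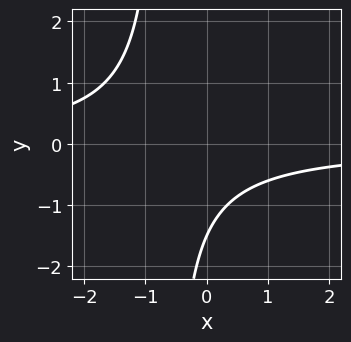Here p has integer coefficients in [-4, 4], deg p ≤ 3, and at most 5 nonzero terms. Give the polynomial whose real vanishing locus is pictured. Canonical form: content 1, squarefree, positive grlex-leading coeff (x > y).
3*x*y + 2*y + 3

(a) deg p = 2.
(b) Checking where it meets the axes: no x-intercept at any integer in the box.
(c) Putting this together gives p.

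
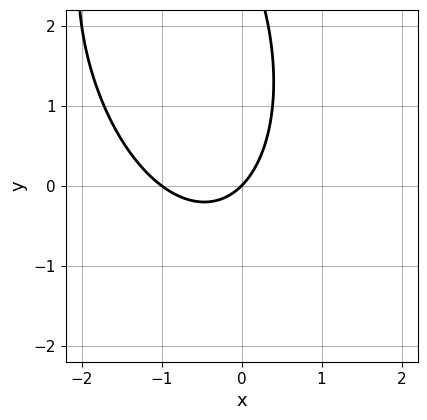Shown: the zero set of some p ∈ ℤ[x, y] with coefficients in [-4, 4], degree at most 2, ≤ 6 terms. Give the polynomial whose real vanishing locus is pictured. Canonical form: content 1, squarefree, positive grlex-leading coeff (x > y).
3*x^2 + x*y + y^2 + 3*x - 3*y

deg p = 2.
From the visible intercepts: among the integer gridlines, it crosses the x-axis at x ∈ {-1, 0}; one y-axis crossing is at y = 0.
Fitting integer coefficients to these (and the overall shape) gives p.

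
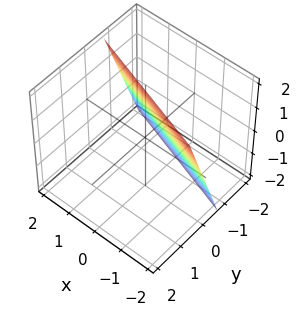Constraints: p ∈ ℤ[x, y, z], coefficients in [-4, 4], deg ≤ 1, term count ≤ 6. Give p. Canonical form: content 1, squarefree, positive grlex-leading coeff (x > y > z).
x + 3*y - z + 2

deg p = 1. Every cross-section is a straight line — this is a plane.
Observable constraints: it crosses the z-axis at the gridline z = 2; it meets the x-axis at x = -2 (among the integer gridlines).
Assembling these constraints gives the stated polynomial.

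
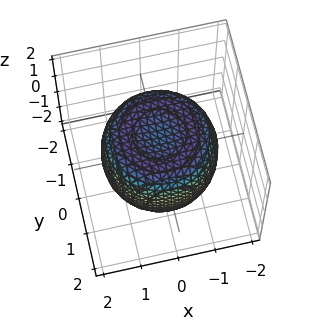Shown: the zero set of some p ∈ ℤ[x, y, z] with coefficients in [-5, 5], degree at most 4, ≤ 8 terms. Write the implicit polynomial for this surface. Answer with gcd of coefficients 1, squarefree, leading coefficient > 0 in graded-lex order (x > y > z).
2*x^4 + 4*x^2*y^2 + 2*y^4 - 3*x^2 - 3*y^2 + 3*z^2 - 3

1. deg p = 4.
2. Symmetries: the z-axis is an axis of rotation, so x and y enter only as x² + y².
3. From the axis intercepts and sections: a circular section at z = 0 has radius between 1 and 2; among the integer gridlines, it crosses the z-axis at z ∈ {-1, 1}.
4. Together with the visible shape, these determine p as stated.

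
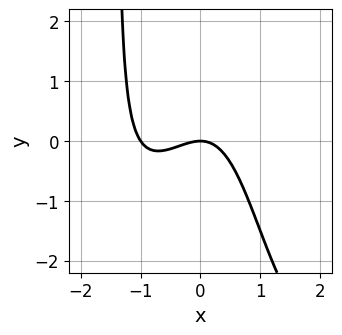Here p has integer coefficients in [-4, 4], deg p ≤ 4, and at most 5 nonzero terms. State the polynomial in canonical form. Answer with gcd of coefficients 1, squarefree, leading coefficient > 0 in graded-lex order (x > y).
x^3*y + 3*x^3 + 3*x^2 + 3*y

(a) The degree is 4 — no degree-3 curve has this shape.
(b) Observable constraints: it crosses the y-axis at the gridline y = 0; among the integer gridlines, it crosses the x-axis at x ∈ {-1, 0}.
(c) Together with the visible shape, these determine p as stated.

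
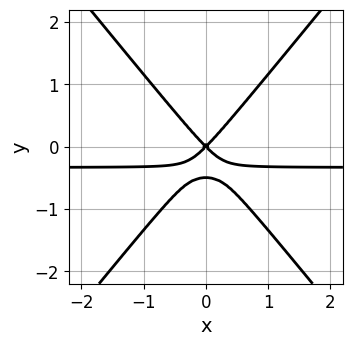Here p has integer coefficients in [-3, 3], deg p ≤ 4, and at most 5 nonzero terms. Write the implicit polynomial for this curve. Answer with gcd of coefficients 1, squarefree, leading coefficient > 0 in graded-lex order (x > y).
3*x^2*y - 2*y^3 + x^2 - y^2

First, the degree is 3 — a generic line meets the curve in up to 3 points.
Then, symmetries: it's symmetric under x → −x, forcing even powers of x.
Then, from the axis intercepts and sections: it crosses the x-axis at the gridline x = 0; it meets the y-axis at y = 0 (among the integer gridlines).
Finally, the integer polynomial consistent with all of this is the stated p.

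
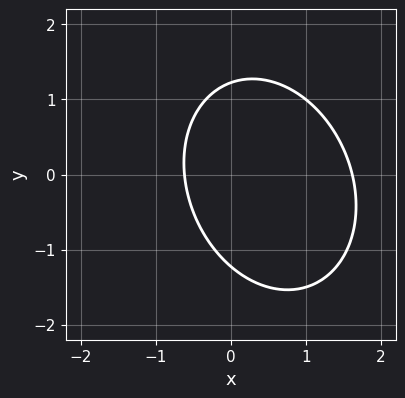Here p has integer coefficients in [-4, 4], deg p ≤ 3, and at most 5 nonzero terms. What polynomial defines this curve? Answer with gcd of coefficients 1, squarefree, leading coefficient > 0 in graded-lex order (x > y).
3*x^2 + x*y + 2*y^2 - 3*x - 3

(a) The degree is 2 — the shape is more complex than any degree-1 curve.
(b) Matching integer coefficients to the picture gives p.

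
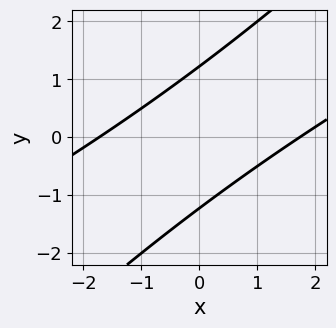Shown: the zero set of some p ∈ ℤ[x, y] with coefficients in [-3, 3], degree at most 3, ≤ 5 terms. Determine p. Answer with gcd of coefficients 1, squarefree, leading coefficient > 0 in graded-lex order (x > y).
1. Degree: no degree-1 curve has this shape, so deg p = 2.
2. The integer polynomial consistent with all of this is the stated p.

x^2 - 3*x*y + 2*y^2 - 3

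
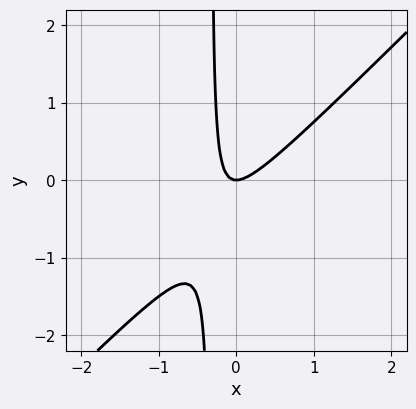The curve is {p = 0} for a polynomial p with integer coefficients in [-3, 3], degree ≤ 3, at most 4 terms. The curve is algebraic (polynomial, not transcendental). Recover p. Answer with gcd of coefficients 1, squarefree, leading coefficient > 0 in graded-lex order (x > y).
3*x^2 - 3*x*y - y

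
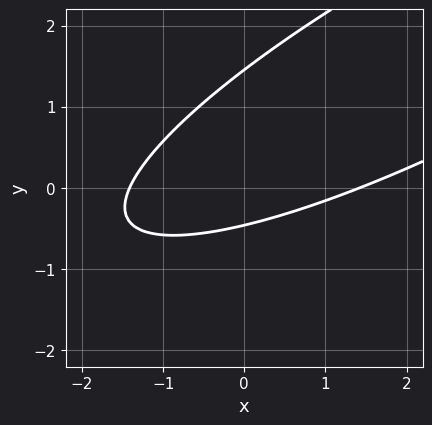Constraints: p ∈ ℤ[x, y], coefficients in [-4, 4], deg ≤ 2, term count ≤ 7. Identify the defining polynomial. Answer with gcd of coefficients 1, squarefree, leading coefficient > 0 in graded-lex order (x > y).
The degree is 2 — a generic line meets the curve in up to 2 points.
Putting this together gives p.

x^2 - 3*x*y + 3*y^2 - 3*y - 2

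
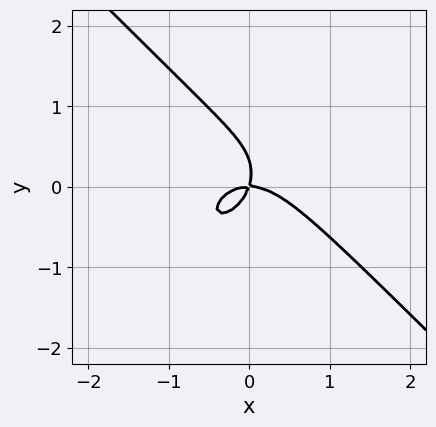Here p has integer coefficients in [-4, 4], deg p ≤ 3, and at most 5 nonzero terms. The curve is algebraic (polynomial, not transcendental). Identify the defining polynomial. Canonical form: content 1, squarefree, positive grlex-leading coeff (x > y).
3*x^3 + 3*y^3 + 3*x*y - y^2

1. Degree: the shape is more complex than any degree-2 curve, so deg p = 3.
2. Observable constraints: it crosses the x-axis at the gridline x = 0; it meets the y-axis at y = 0 (among the integer gridlines).
3. Assembling these constraints gives the stated polynomial.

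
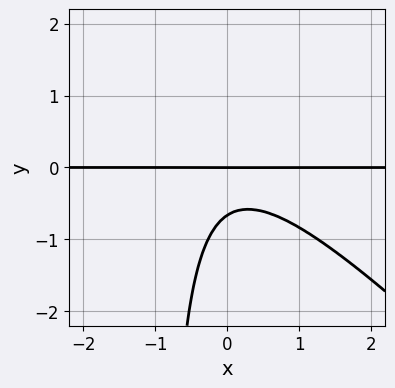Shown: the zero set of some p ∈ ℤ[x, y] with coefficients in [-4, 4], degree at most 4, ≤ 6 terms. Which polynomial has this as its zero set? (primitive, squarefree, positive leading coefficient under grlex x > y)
3*x^2*y + 3*x*y^2 + 3*y^2 + 2*y

deg p = 3. A generic line meets the curve in up to 3 points.
Checking where it meets the axes: one y-axis crossing is at y = 0; the visible x-axis segment lies entirely on the curve.
Assembling these constraints gives the stated polynomial.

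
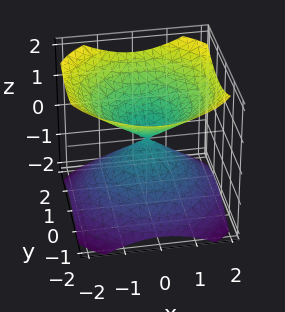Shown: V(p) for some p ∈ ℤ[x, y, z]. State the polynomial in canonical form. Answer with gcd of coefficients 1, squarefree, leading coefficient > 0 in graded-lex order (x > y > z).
First, there are 2 components. Treating them together as one polynomial.
Then, deg p = 2. Two nappes meeting at a single point; a quadric.
Next, symmetries: mirror symmetry z ↦ −z ⇒ only even powers of z; rotational symmetry about the z-axis ⇒ p depends on x, y only through x² + y².
Then, observable constraints: it meets the y-axis at y = 0 (among the integer gridlines); it crosses the z-axis at the gridline z = 0.
Finally, these observations pin down the coefficients.

2*x^2 + 2*y^2 - 3*z^2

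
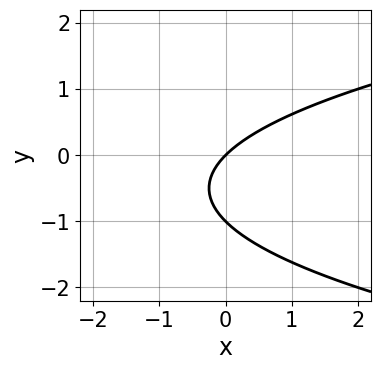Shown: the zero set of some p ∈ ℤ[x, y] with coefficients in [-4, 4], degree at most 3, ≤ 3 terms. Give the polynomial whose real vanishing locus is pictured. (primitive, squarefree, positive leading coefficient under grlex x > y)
y^2 - x + y

deg p = 2.
From the visible intercepts: it crosses the x-axis at the gridline x = 0; the y-axis gridline crossings are at y ∈ {-1, 0}.
Matching integer coefficients to the picture gives p.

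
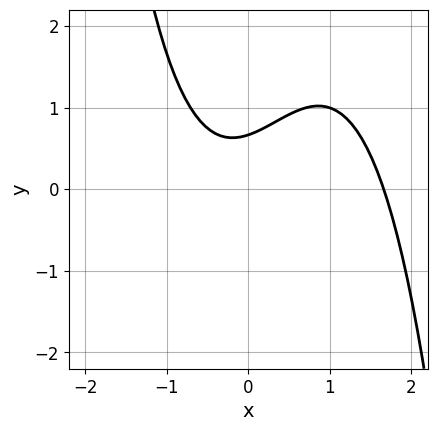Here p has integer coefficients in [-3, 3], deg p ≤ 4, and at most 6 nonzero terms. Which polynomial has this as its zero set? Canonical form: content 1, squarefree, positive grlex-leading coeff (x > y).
1. Degree: a generic line meets the curve in up to 3 points, so deg p = 3.
2. The integer polynomial consistent with all of this is the stated p.

2*x^3 - 2*x^2 - x + 3*y - 2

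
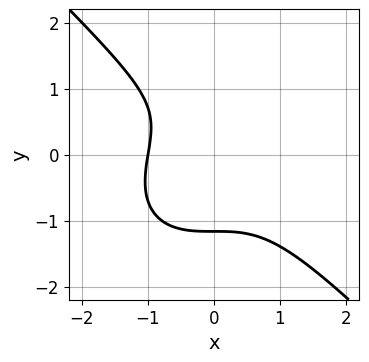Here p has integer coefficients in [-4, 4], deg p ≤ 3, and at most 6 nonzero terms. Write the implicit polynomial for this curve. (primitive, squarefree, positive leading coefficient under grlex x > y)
2*x^3 + 2*y^3 - y + 2

(a) The degree is 3 — a generic line meets the curve in up to 3 points.
(b) Reading off the gridlines: it meets the x-axis at x = -1 (among the integer gridlines).
(c) Putting this together gives p.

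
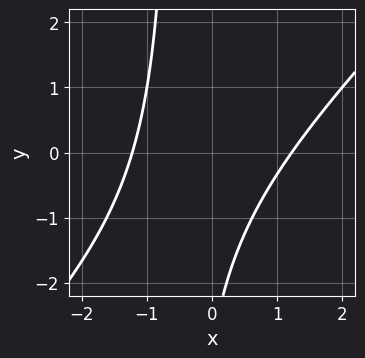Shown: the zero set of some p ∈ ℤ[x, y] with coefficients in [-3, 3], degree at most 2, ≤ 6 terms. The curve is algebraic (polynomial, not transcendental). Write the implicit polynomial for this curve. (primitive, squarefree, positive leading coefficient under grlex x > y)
First, deg p = 2. No degree-1 curve has this shape.
Then, reading off the gridlines: it misses every integer gridline on the y-axis.
Finally, the integer polynomial consistent with all of this is the stated p.

2*x^2 - 2*x*y - y - 3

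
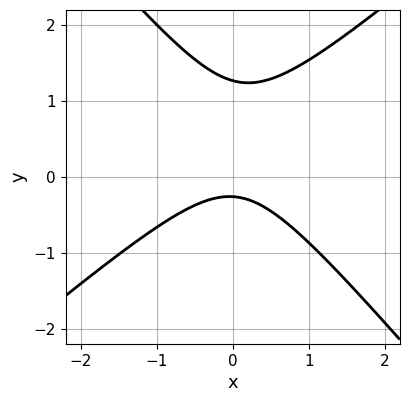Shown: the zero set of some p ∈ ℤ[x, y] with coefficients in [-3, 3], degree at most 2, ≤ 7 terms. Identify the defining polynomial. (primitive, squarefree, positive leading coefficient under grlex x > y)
3*x^2 - x*y - 3*y^2 + 3*y + 1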